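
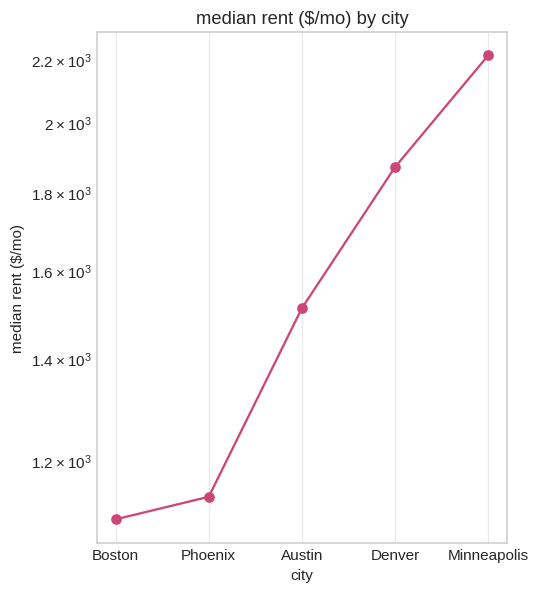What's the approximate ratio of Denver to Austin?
Denver ≈ 1900, Austin ≈ 1500; 1900/1500 ≈ 1.27.

≈ 1.27×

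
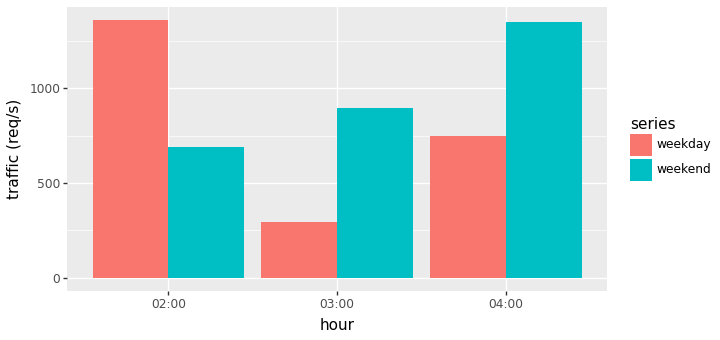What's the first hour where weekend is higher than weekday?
03:00

02:00: weekend ≈ 600 vs weekday ≈ 1400 (not yet); 03:00: weekend ≈ 800 vs weekday ≈ 200 (first crossover).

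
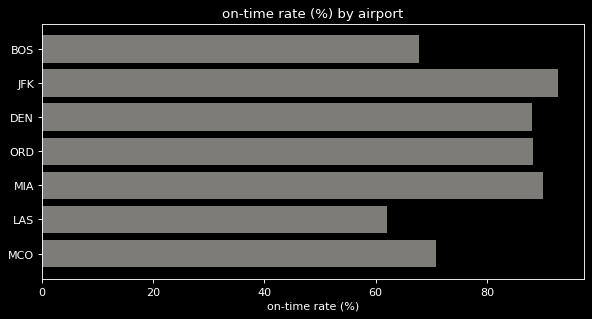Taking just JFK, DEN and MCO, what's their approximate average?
≈ 83

(90 + 90 + 70) / 3 ≈ 83.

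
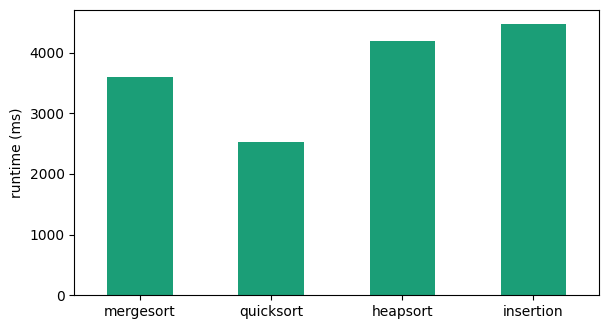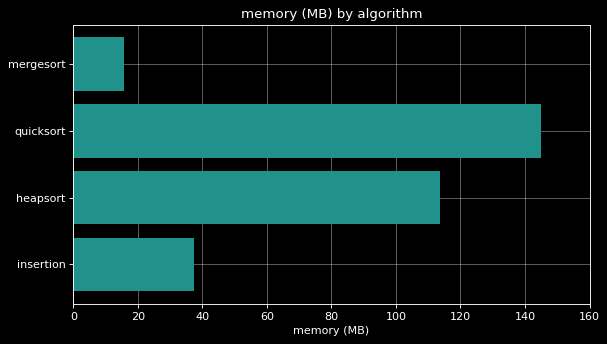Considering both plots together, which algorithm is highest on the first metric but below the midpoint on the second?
insertion

Chart 2 median memory (MB) ≈ 80; below-median algorithms: mergesort, insertion. Among those, insertion has the highest runtime (ms) (≈ 4500).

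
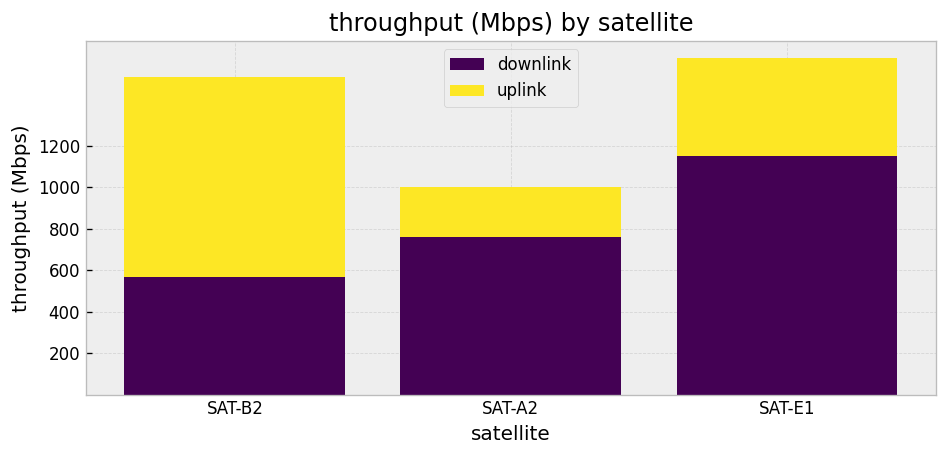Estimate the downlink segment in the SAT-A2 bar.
downlink top ≈ 800, bottom ≈ 0; segment ≈ 800.

≈ 800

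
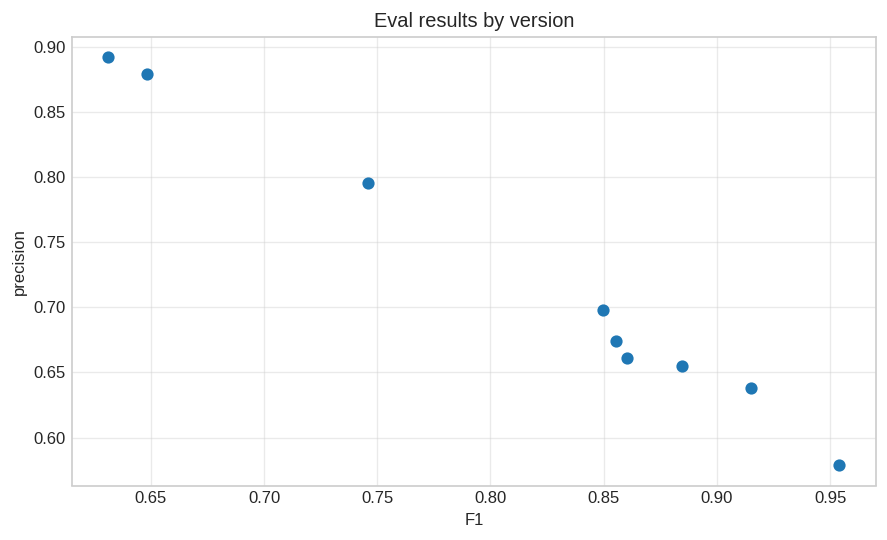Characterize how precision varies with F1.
negative, strong

Points are negatively correlated; strong (|r| ≈ 1.0).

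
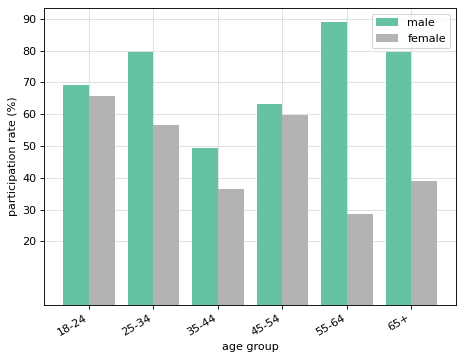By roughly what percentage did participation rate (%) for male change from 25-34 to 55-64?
≈ +12.5%

25-34 ≈ 80, 55-64 ≈ 90; (90 − 80) / 80 ≈ +12.5%.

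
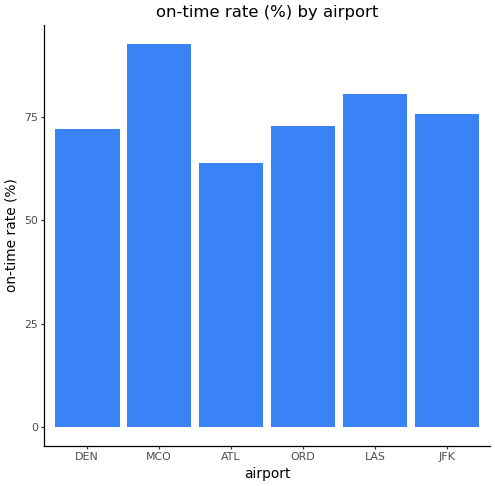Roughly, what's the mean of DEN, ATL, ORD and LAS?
≈ 70

(70 + 60 + 70 + 80) / 4 ≈ 70.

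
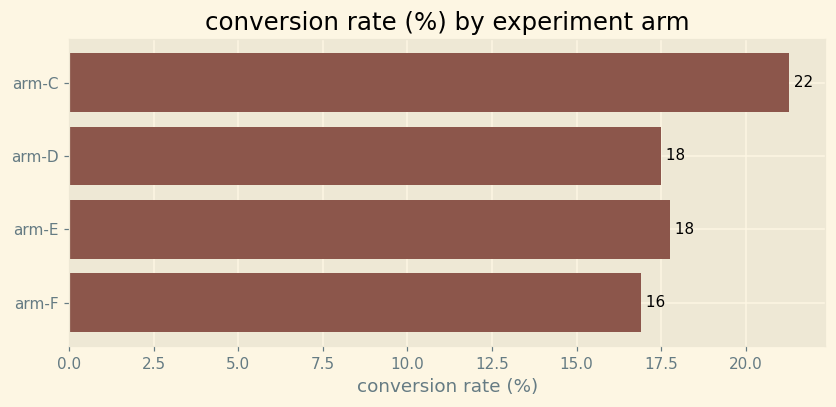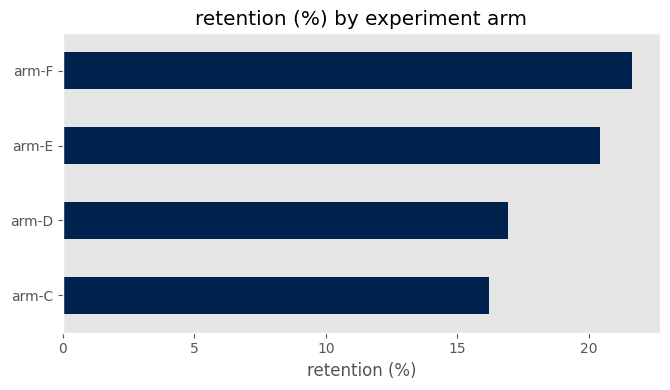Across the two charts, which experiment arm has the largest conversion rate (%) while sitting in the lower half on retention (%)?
Chart 2 median retention (%) ≈ 18; below-median experiment arms: arm-C, arm-D. Among those, arm-C has the highest conversion rate (%) (≈ 22).

arm-C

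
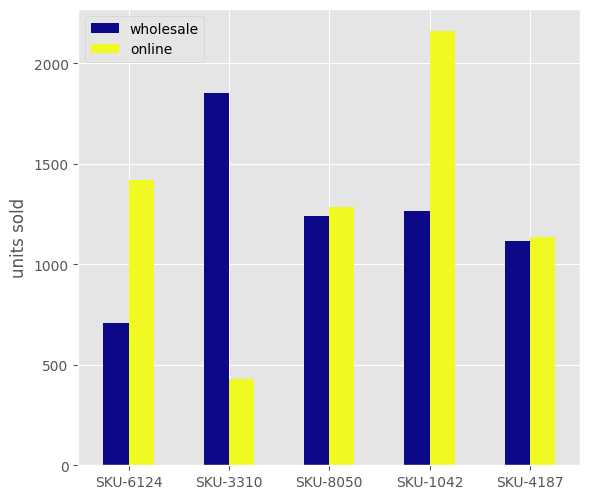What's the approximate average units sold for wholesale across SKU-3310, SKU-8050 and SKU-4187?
(1800 + 1200 + 1200) / 3 ≈ 1400.

≈ 1400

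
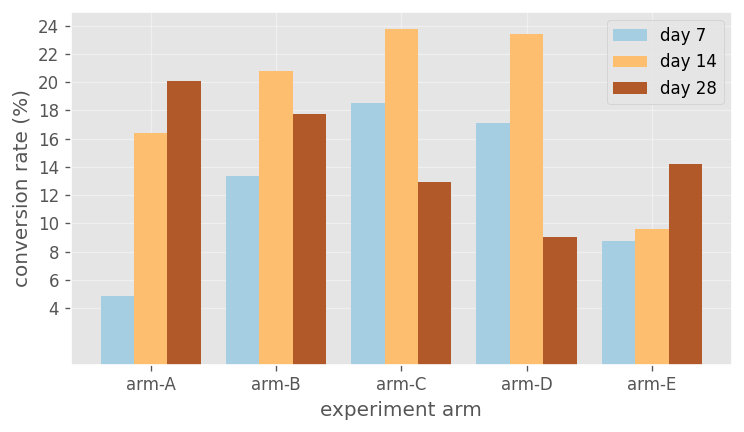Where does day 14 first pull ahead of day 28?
arm-B

arm-A: day 14 ≈ 16 vs day 28 ≈ 20 (not yet); arm-B: day 14 ≈ 20 vs day 28 ≈ 18 (first crossover).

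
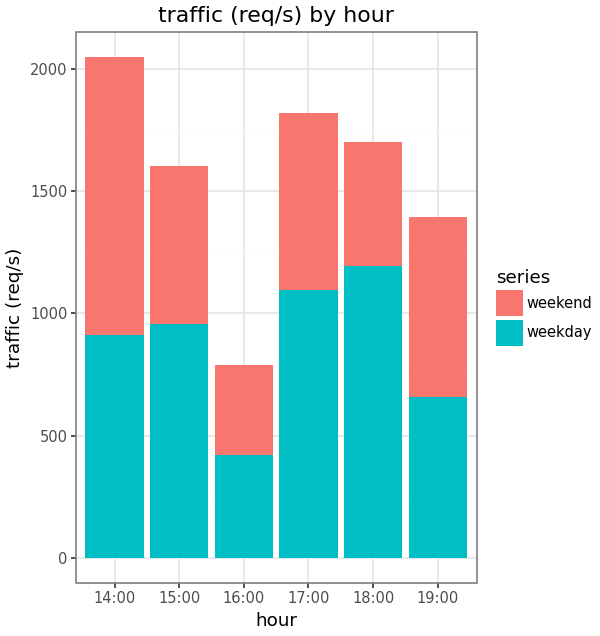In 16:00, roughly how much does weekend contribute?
≈ 400

weekend top ≈ 800, bottom ≈ 400; segment ≈ 400.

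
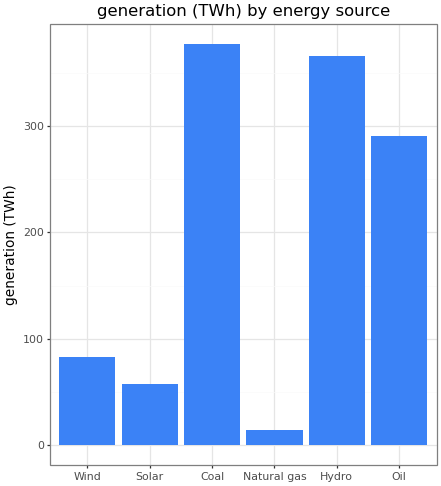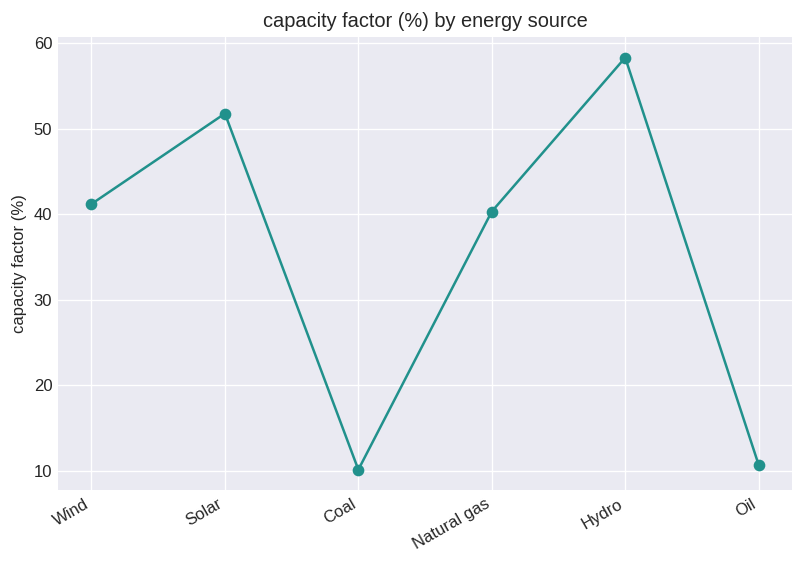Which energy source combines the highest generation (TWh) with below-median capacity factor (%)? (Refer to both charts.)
Coal

Chart 2 median capacity factor (%) ≈ 40; below-median energy sources: Coal, Natural gas, Oil. Among those, Coal has the highest generation (TWh) (≈ 400).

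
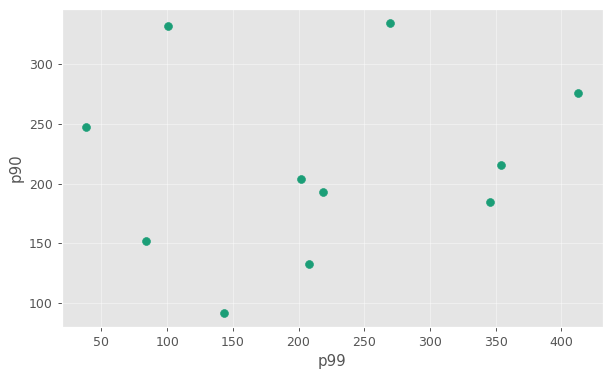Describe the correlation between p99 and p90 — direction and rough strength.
Points are roughly uncorrelated; weak (|r| ≈ 0.1).

no clear correlation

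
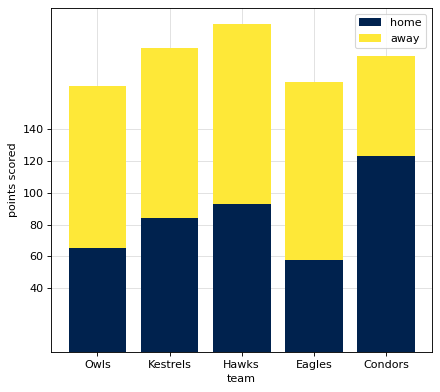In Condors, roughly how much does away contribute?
≈ 60

away top ≈ 180, bottom ≈ 120; segment ≈ 60.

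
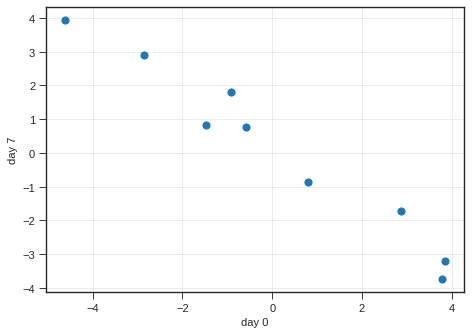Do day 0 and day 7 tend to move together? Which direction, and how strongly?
negative, strong

Points are negatively correlated; strong (|r| ≈ 1.0).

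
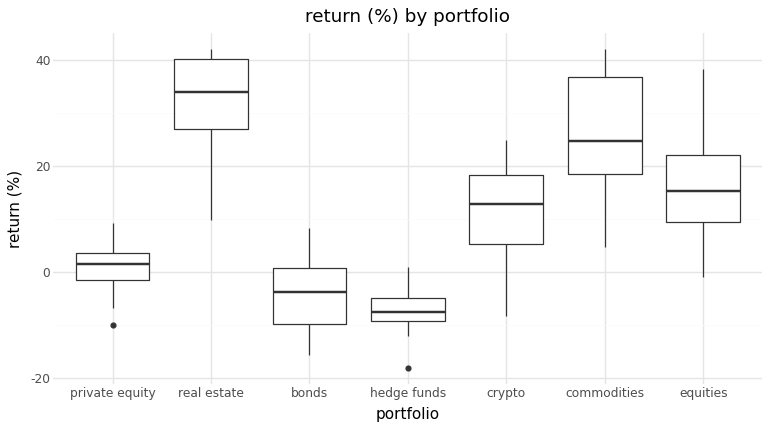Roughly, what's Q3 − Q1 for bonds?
Q3 ≈ 0, Q1 ≈ -10; IQR ≈ 10.

≈ 10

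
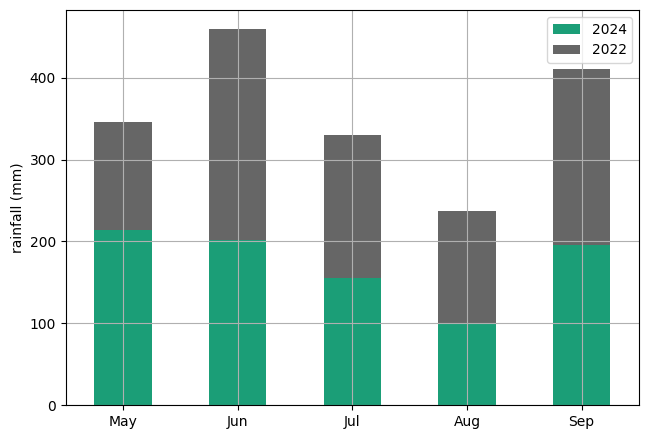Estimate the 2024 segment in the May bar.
2024 top ≈ 200, bottom ≈ 0; segment ≈ 200.

≈ 200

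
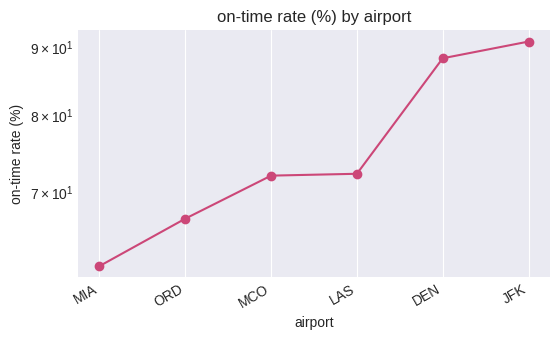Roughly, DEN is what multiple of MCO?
≈ 1.29×

DEN ≈ 90, MCO ≈ 70; 90/70 ≈ 1.29.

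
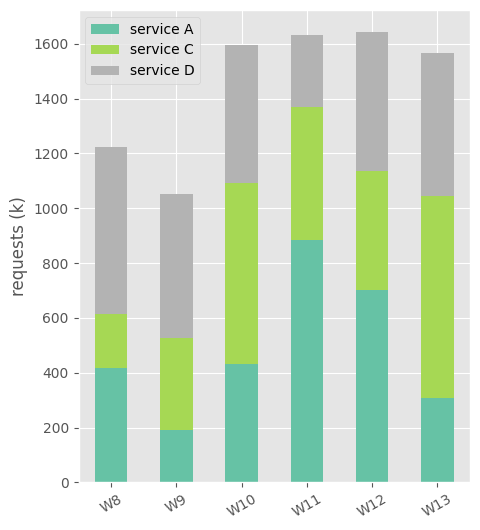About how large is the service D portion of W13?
≈ 600

service D top ≈ 1600, bottom ≈ 1000; segment ≈ 600.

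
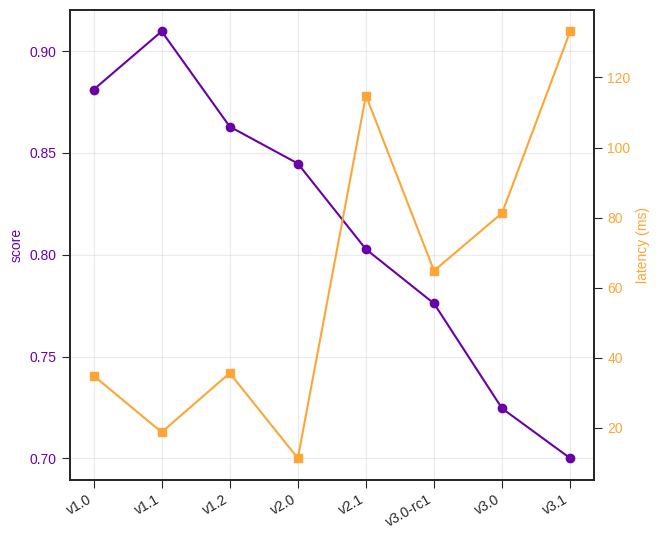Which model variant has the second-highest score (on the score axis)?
Top 3 (on the score axis): v1.1 ≈ 0.90, v1.0 ≈ 0.88, v1.2 ≈ 0.86.

v1.0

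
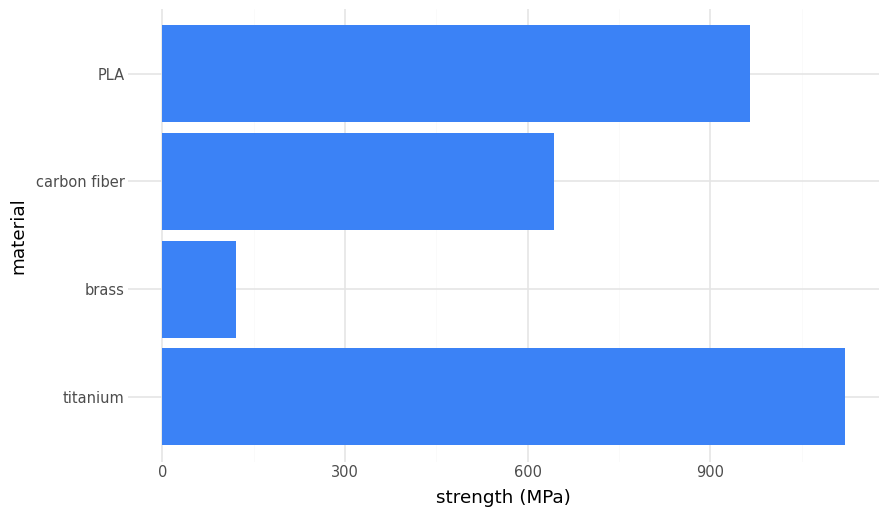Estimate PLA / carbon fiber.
≈ 1.67×

PLA ≈ 1000, carbon fiber ≈ 600; 1000/600 ≈ 1.67.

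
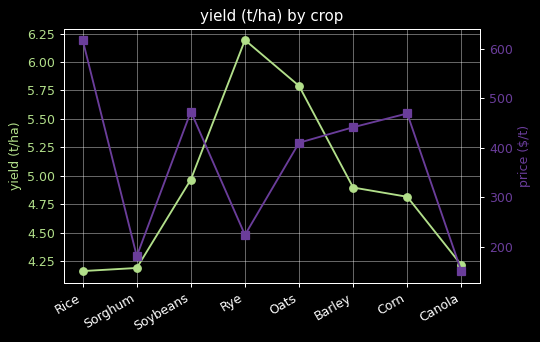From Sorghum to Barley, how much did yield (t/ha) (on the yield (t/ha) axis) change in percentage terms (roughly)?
≈ +14.3%

Sorghum ≈ 4.2, Barley ≈ 4.8; (4.8 − 4.2) / 4.2 ≈ +14.3%.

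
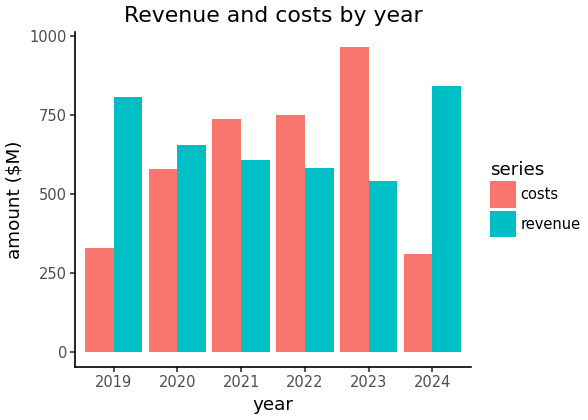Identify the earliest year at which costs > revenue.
2021

2020: costs ≈ 600 vs revenue ≈ 700 (not yet); 2021: costs ≈ 700 vs revenue ≈ 600 (first crossover).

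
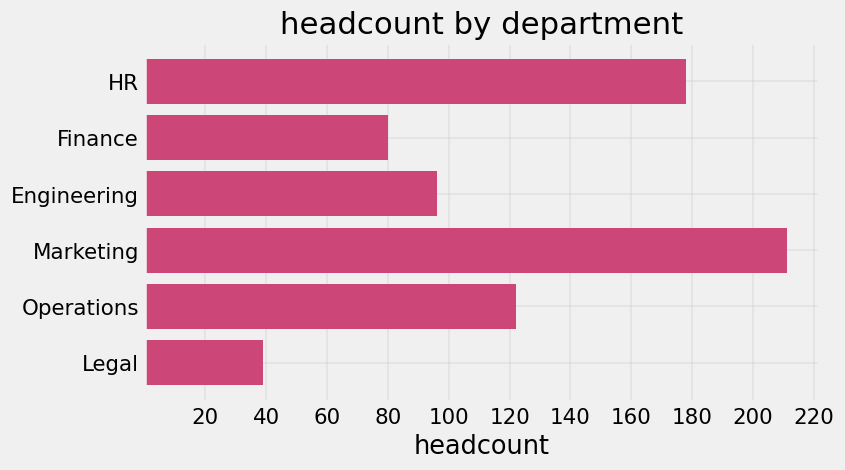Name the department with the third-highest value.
Top 4: Marketing ≈ 220, HR ≈ 180, Operations ≈ 120, Engineering ≈ 100.

Operations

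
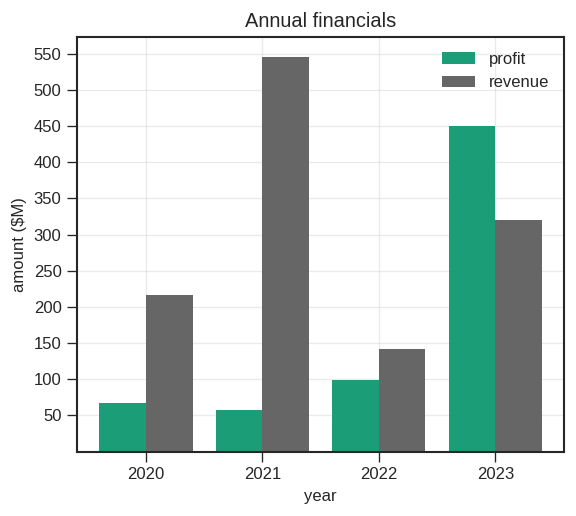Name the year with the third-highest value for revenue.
2020

Top 4 for revenue: 2021 ≈ 550, 2023 ≈ 300, 2020 ≈ 200, 2022 ≈ 150.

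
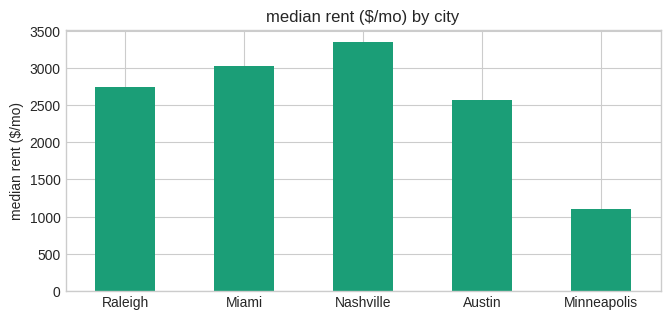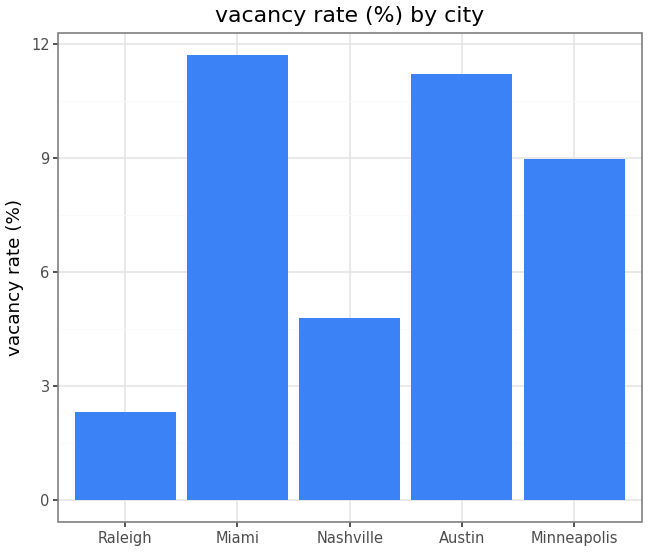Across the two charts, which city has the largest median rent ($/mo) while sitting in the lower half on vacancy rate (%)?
Nashville

Chart 2 median vacancy rate (%) ≈ 8; below-median cities: Raleigh, Nashville. Among those, Nashville has the highest median rent ($/mo) (≈ 3500).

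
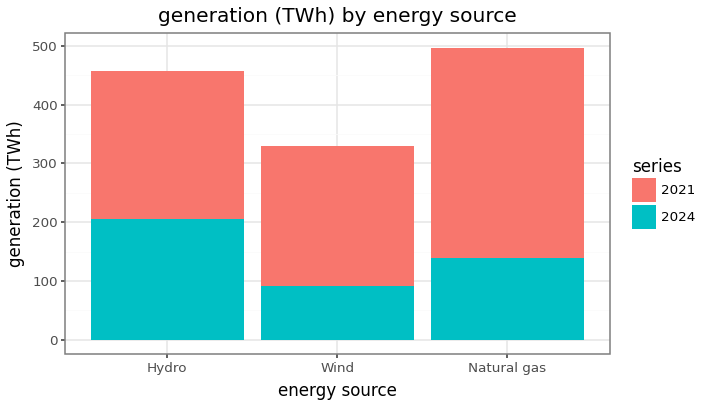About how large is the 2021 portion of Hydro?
2021 top ≈ 450, bottom ≈ 200; segment ≈ 250.

≈ 250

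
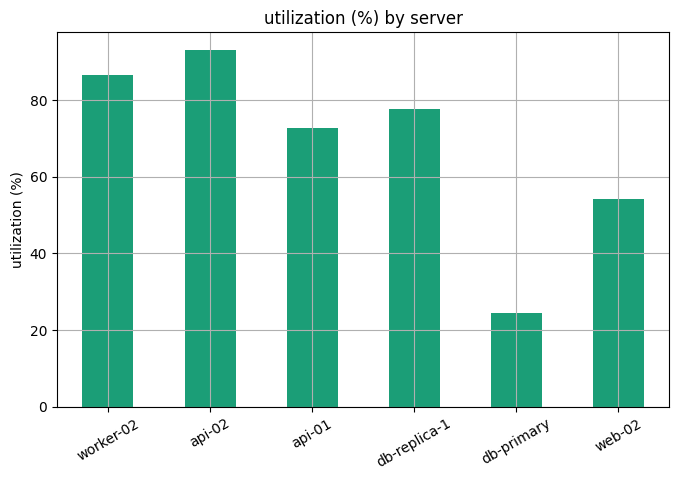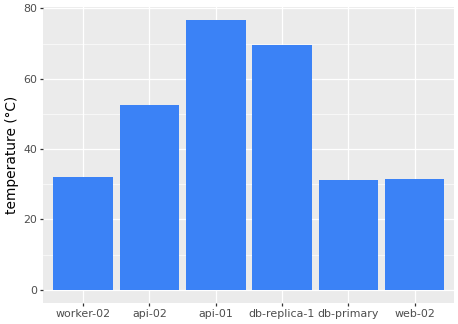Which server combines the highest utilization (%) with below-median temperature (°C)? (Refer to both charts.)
worker-02

Chart 2 median temperature (°C) ≈ 40; below-median servers: worker-02, db-primary, web-02. Among those, worker-02 has the highest utilization (%) (≈ 90).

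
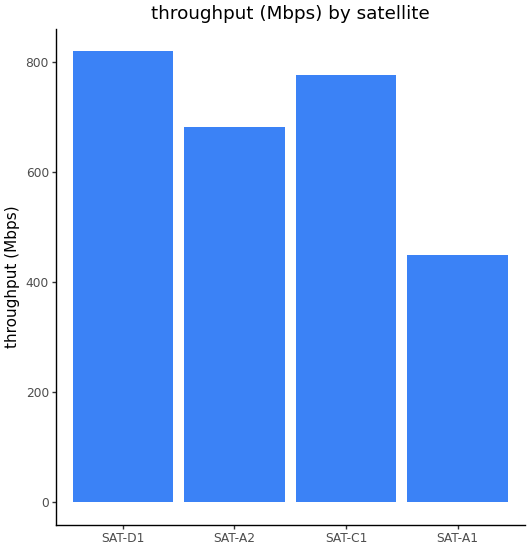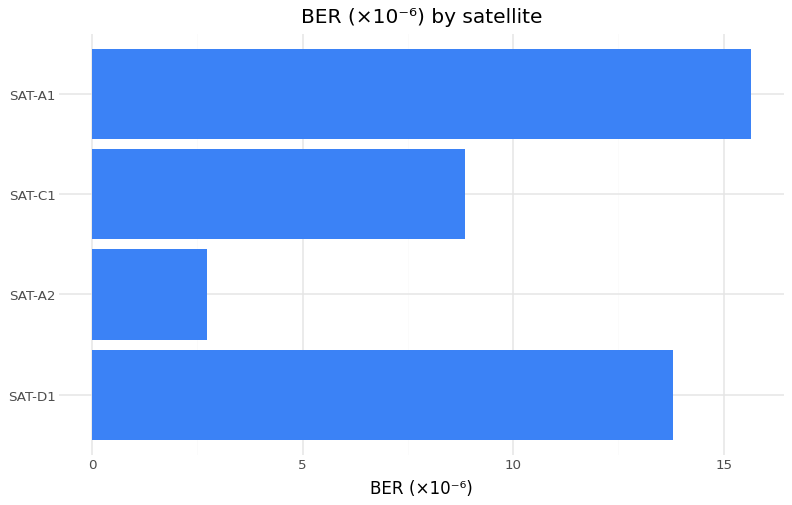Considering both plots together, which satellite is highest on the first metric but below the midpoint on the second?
SAT-C1

Chart 2 median BER (×10⁻⁶) ≈ 12; below-median satellites: SAT-A2, SAT-C1. Among those, SAT-C1 has the highest throughput (Mbps) (≈ 800).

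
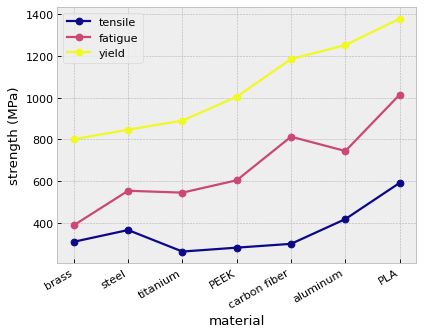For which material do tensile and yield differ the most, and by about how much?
carbon fiber, ≈ 900 MPa

carbon fiber: tensile ≈ 300, yield ≈ 1200 → gap ≈ 900. Next-largest (aluminum) is only ≈ 800.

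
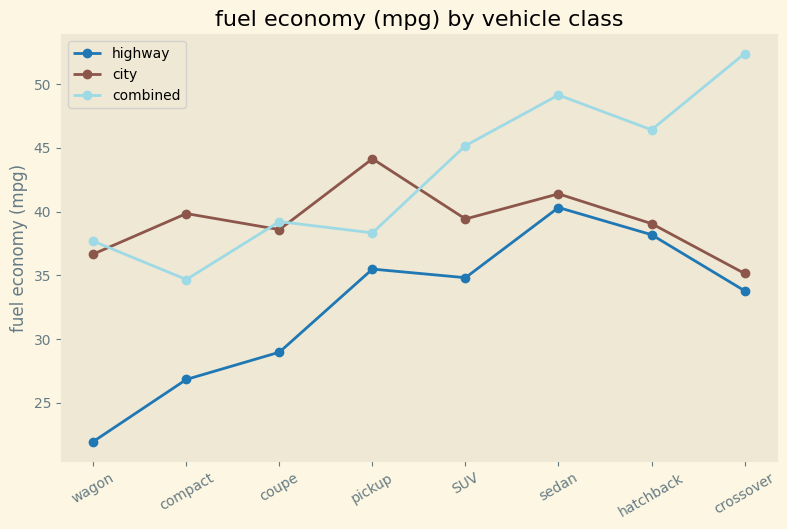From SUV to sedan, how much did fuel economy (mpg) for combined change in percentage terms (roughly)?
≈ +11.1%

SUV ≈ 45, sedan ≈ 50; (50 − 45) / 45 ≈ +11.1%.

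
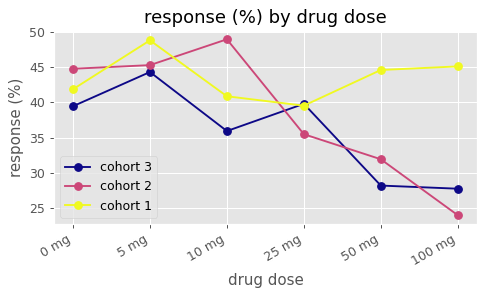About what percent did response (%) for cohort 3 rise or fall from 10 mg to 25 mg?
≈ +14.3%

10 mg ≈ 35, 25 mg ≈ 40; (40 − 35) / 35 ≈ +14.3%.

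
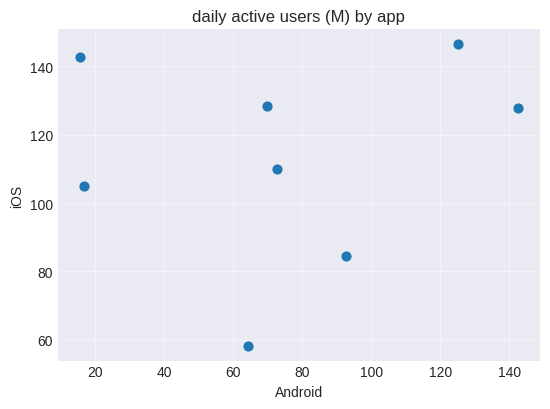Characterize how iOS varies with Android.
Points are roughly uncorrelated; weak (|r| ≈ 0.1).

no clear correlation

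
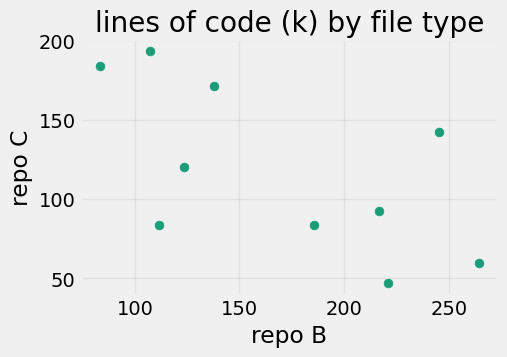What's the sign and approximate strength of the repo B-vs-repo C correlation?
Points are negatively correlated; moderate (|r| ≈ 0.6).

negative, moderate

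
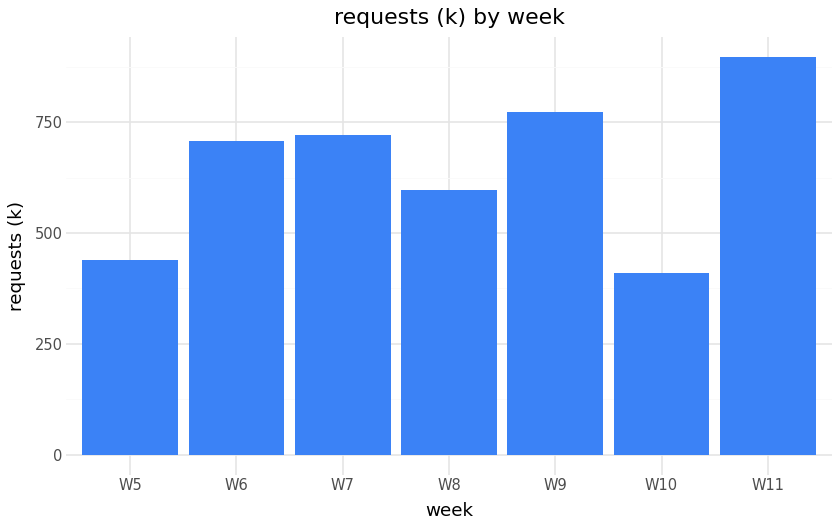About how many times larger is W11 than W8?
W11 ≈ 900, W8 ≈ 600; 900/600 ≈ 1.5.

≈ 1.5×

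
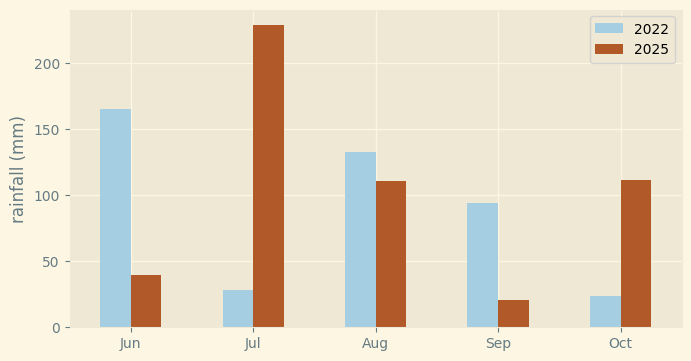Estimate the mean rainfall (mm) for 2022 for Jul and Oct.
(20 + 20) / 2 ≈ 20.

≈ 20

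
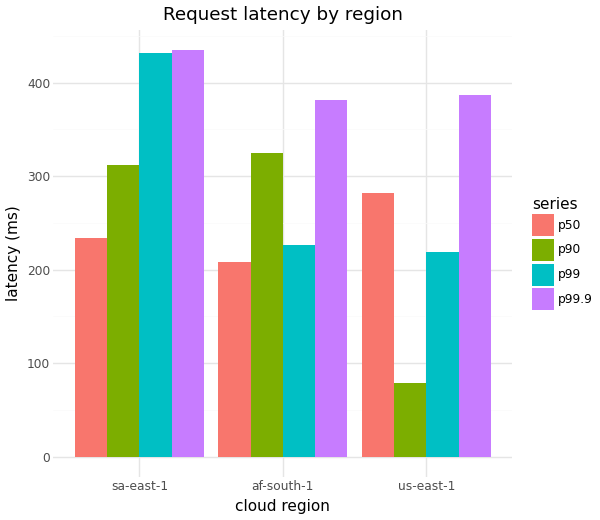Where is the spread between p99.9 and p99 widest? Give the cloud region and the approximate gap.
us-east-1: p99.9 ≈ 400, p99 ≈ 200 → gap ≈ 200. Next-largest (af-south-1) is only ≈ 150.

us-east-1, ≈ 200 ms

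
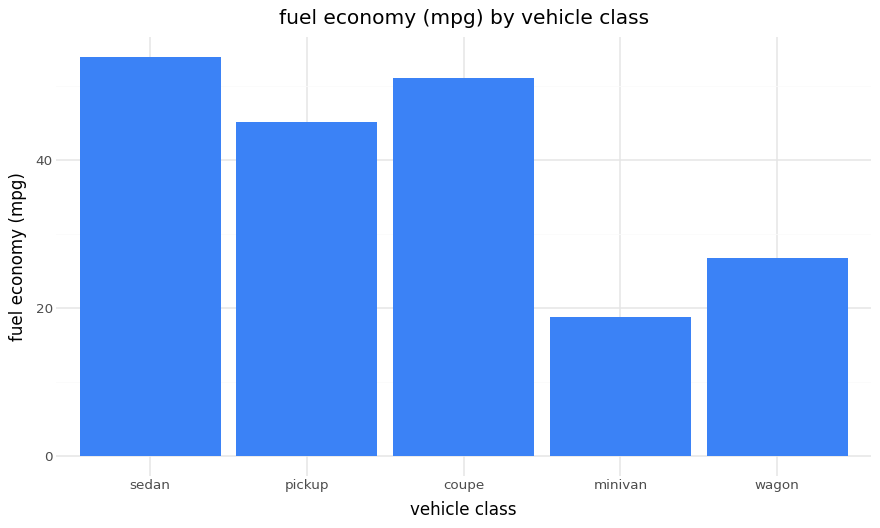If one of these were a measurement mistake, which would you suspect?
minivan

minivan ≈ 20; the rest sit between ≈ 25 and ≈ 55.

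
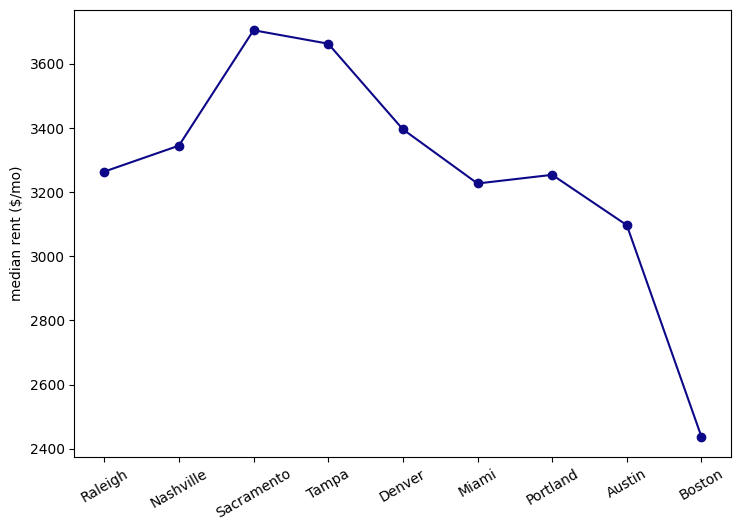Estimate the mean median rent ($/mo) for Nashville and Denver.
≈ 3400

(3400 + 3400) / 2 ≈ 3400.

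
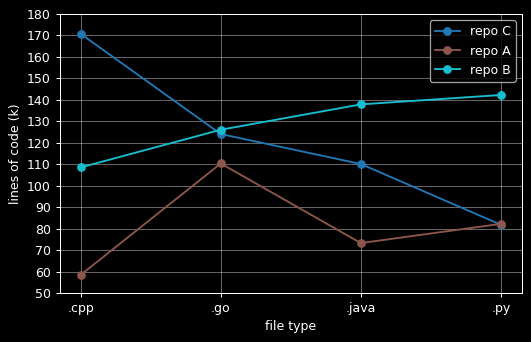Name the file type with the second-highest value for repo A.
.py

Top 3 for repo A: .go ≈ 110, .py ≈ 80, .java ≈ 70.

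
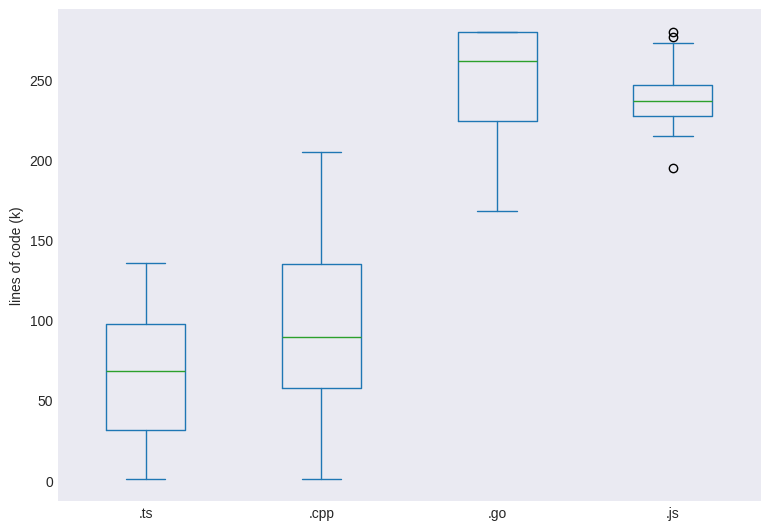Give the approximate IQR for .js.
Q3 ≈ 240, Q1 ≈ 220; IQR ≈ 20.

≈ 20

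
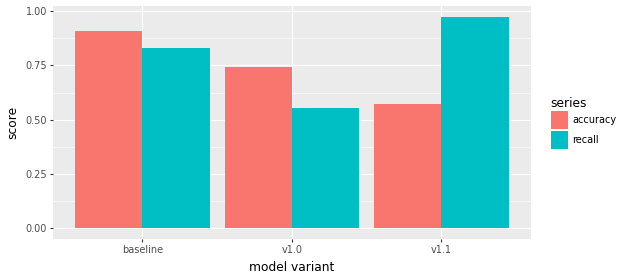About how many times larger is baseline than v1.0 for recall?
≈ 1.33×

baseline ≈ 0.8, v1.0 ≈ 0.6; 0.8/0.6 ≈ 1.33.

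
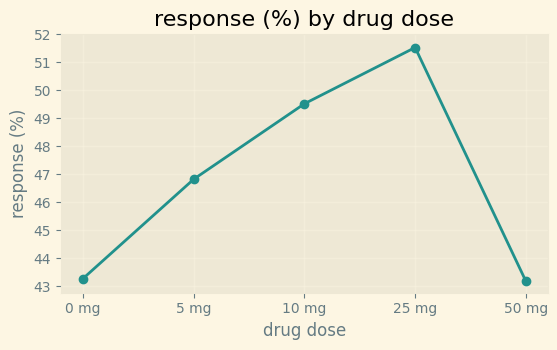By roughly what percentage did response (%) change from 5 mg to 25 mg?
≈ +10.6%

5 mg ≈ 47, 25 mg ≈ 52; (52 − 47) / 47 ≈ +10.6%.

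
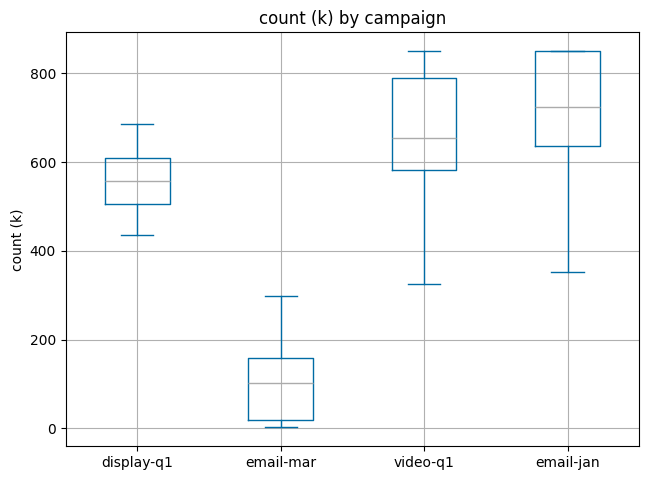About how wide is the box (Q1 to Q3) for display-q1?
Q3 ≈ 600, Q1 ≈ 500; IQR ≈ 100.

≈ 100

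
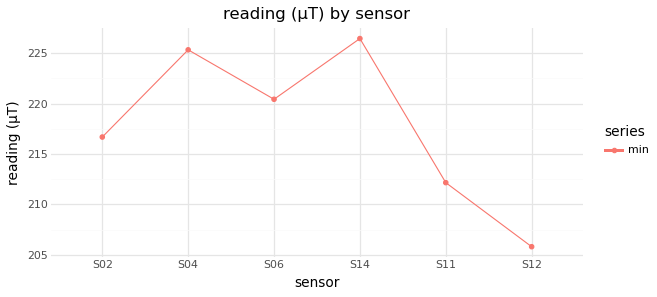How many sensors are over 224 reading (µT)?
Above 224: S04, S14.

2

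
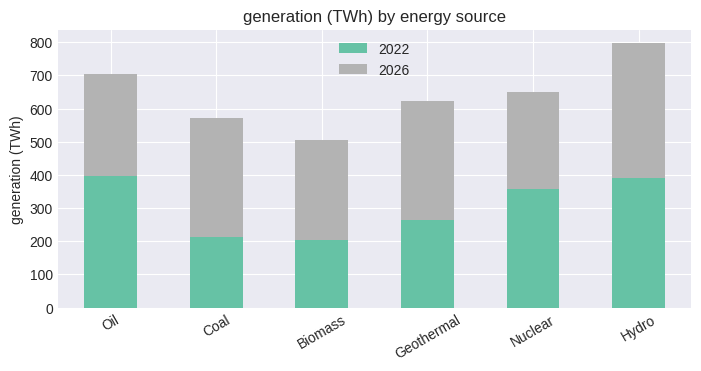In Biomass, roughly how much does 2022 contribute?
≈ 200

2022 top ≈ 200, bottom ≈ 0; segment ≈ 200.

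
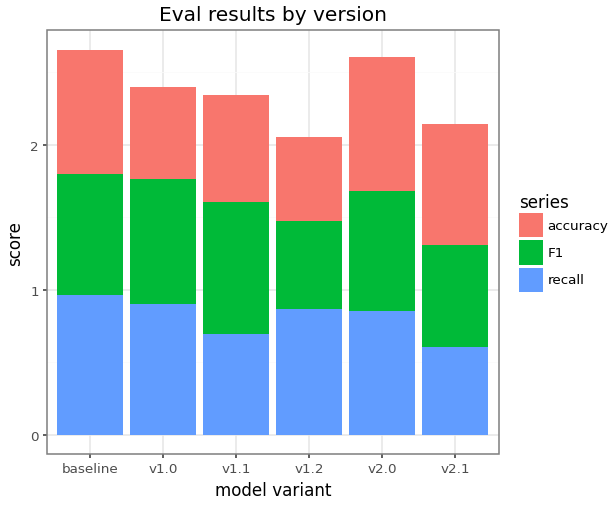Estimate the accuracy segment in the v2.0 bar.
accuracy top ≈ 2.5, bottom ≈ 1.5; segment ≈ 1.0.

≈ 1.0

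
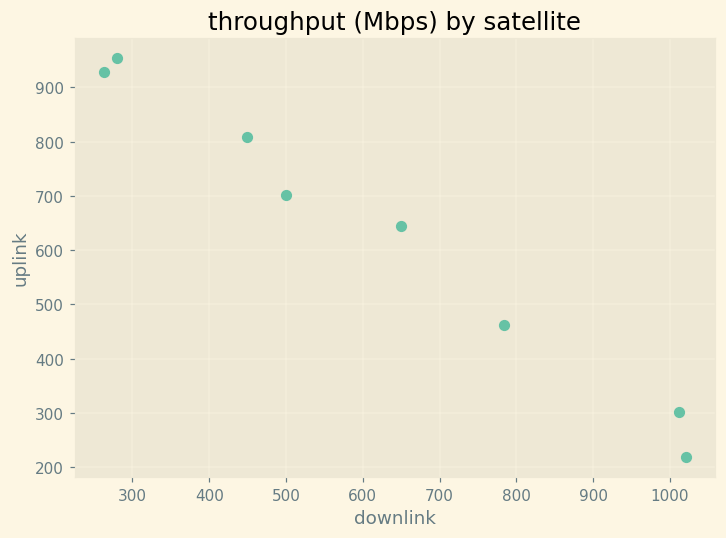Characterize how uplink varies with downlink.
negative, strong

Points are negatively correlated; strong (|r| ≈ 1.0).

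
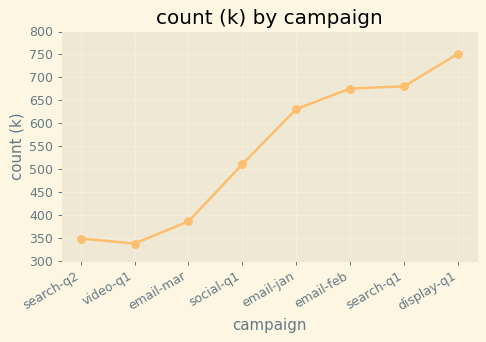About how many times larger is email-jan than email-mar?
email-jan ≈ 650, email-mar ≈ 400; 650/400 ≈ 1.62.

≈ 1.62×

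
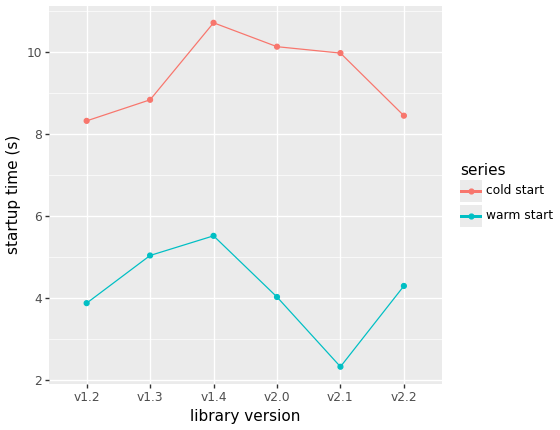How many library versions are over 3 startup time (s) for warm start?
Above 3: v1.2, v1.3, v1.4, v2.0, v2.2.

5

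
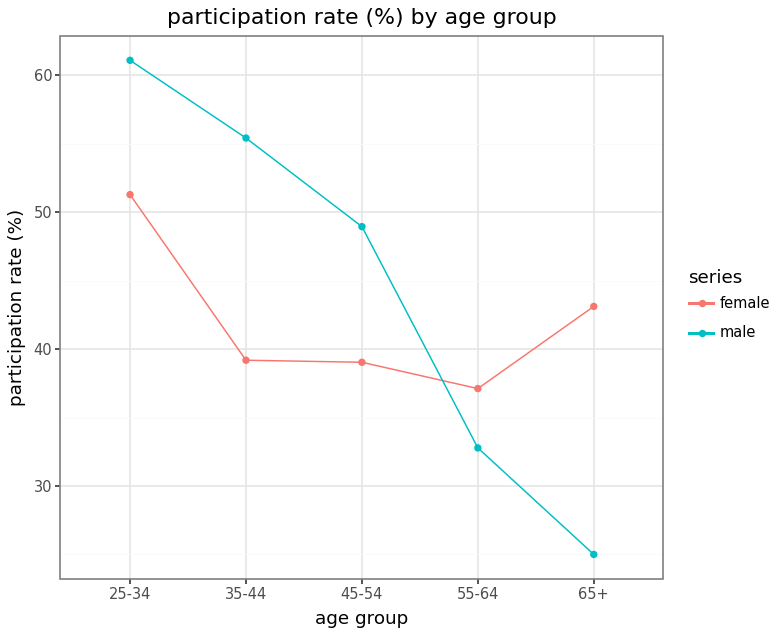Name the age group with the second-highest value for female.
65+

Top 3 for female: 25-34 ≈ 50, 65+ ≈ 45, 35-44 ≈ 40.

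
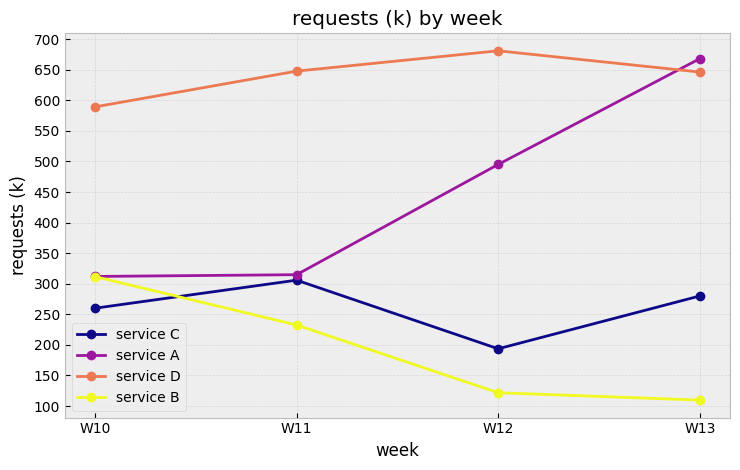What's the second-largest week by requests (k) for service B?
Top 3 for service B: W10 ≈ 300, W11 ≈ 250, W12 ≈ 100.

W11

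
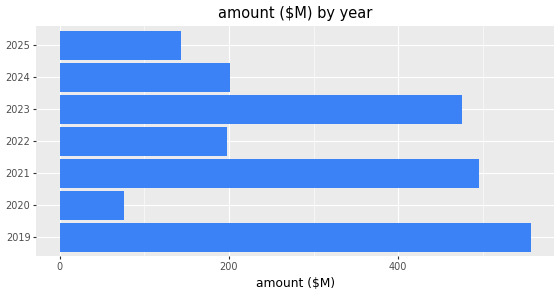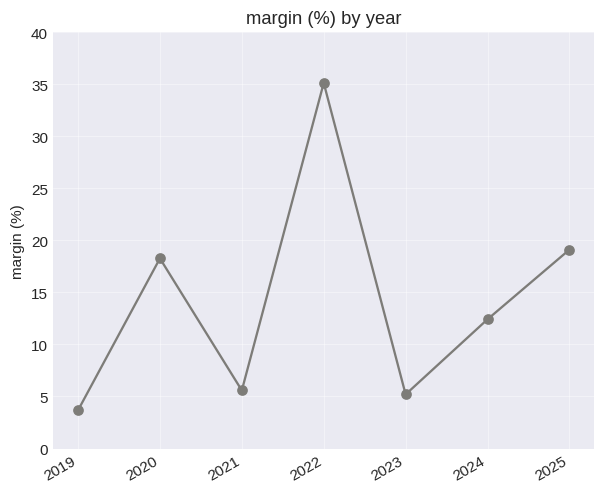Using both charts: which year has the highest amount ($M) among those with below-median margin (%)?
2019

Chart 2 median margin (%) ≈ 10; below-median years: 2019, 2021, 2023. Among those, 2019 has the highest amount ($M) (≈ 600).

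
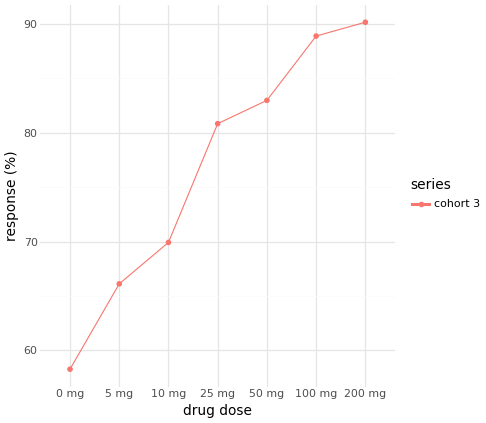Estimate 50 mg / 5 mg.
≈ 1.31×

50 mg ≈ 85, 5 mg ≈ 65; 85/65 ≈ 1.31.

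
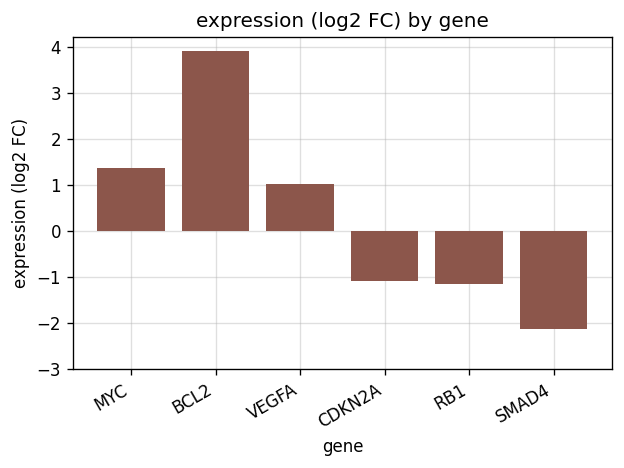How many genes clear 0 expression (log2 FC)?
Above 0: MYC, BCL2, VEGFA.

3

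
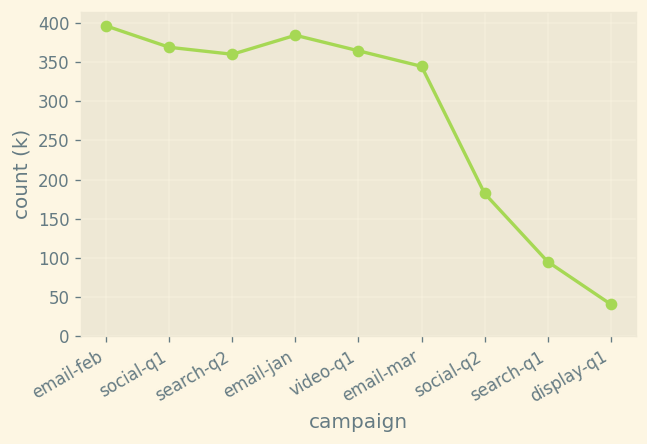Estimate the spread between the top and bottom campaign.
≈ 350

Max email-feb ≈ 400, min display-q1 ≈ 50; range ≈ 350.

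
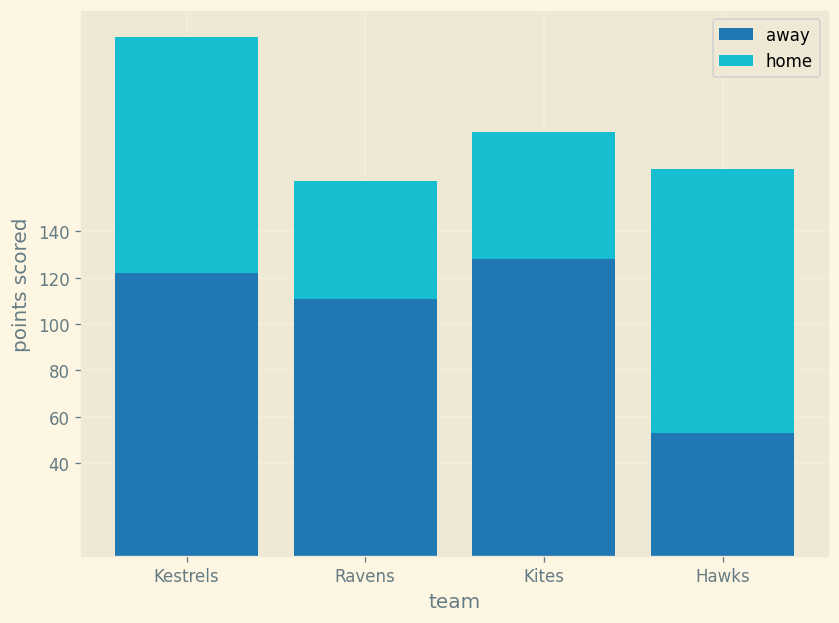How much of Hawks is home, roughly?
≈ 100

home top ≈ 160, bottom ≈ 60; segment ≈ 100.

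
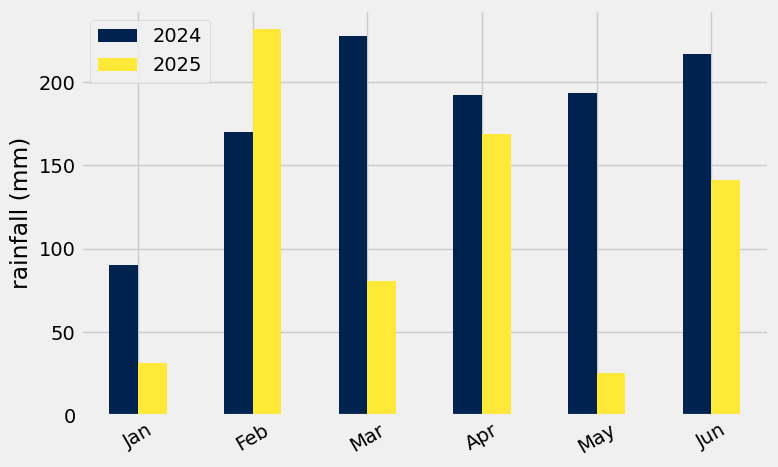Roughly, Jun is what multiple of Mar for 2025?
≈ 1.75×

Jun ≈ 140, Mar ≈ 80; 140/80 ≈ 1.75.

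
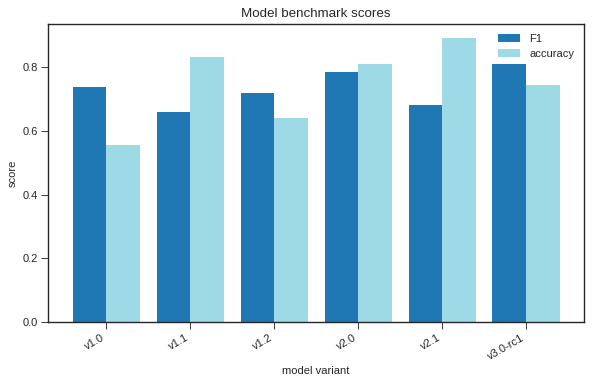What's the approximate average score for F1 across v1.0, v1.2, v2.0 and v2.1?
≈ 0.73

(0.7 + 0.7 + 0.8 + 0.7) / 4 ≈ 0.73.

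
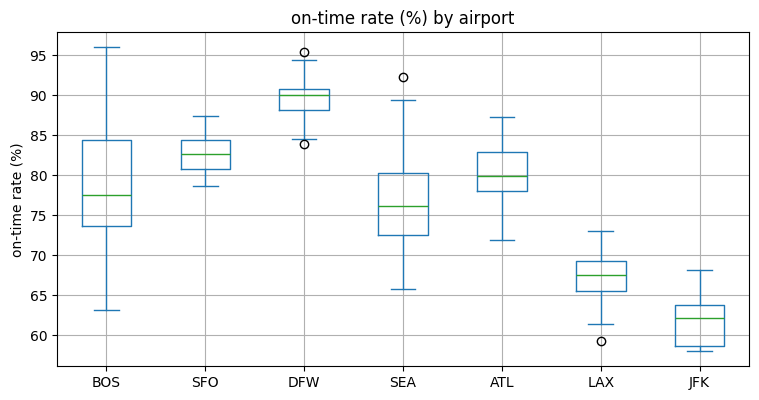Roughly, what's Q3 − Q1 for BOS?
≈ 10

Q3 ≈ 85, Q1 ≈ 75; IQR ≈ 10.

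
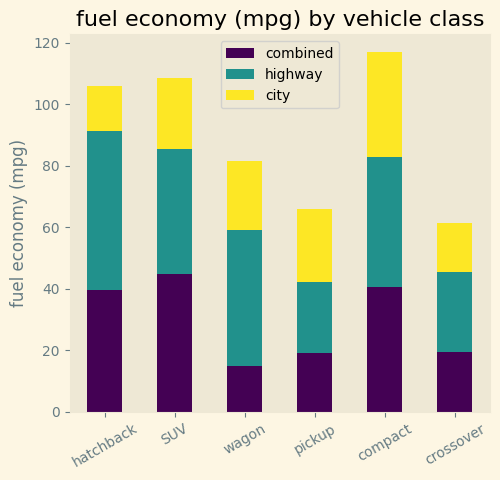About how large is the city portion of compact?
city top ≈ 120, bottom ≈ 80; segment ≈ 40.

≈ 40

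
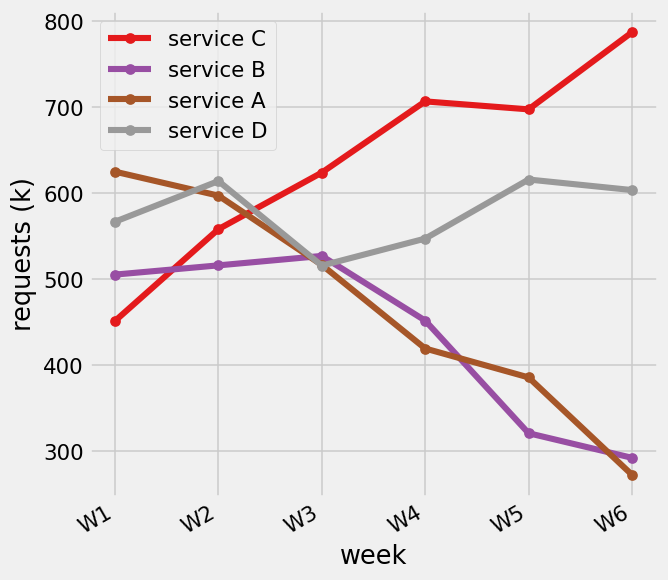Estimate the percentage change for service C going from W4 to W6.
≈ +14.3%

W4 ≈ 700, W6 ≈ 800; (800 − 700) / 700 ≈ +14.3%.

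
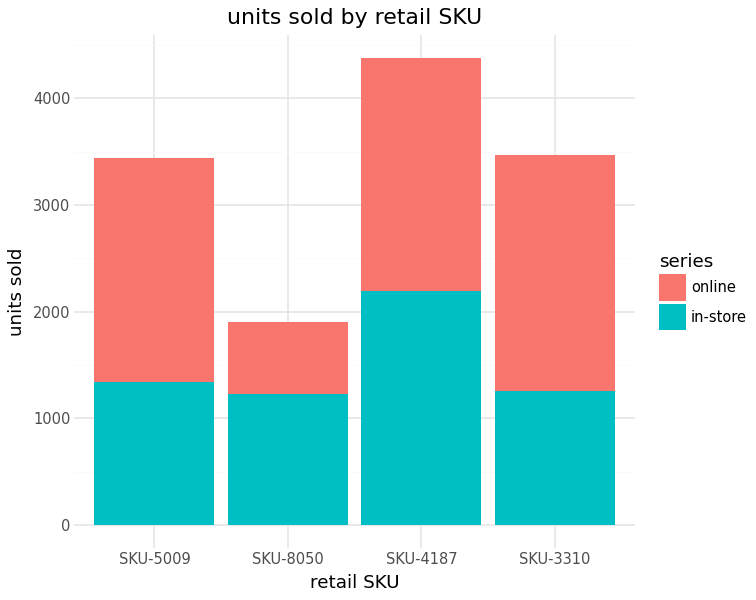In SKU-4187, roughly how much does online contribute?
online top ≈ 4500, bottom ≈ 2000; segment ≈ 2500.

≈ 2500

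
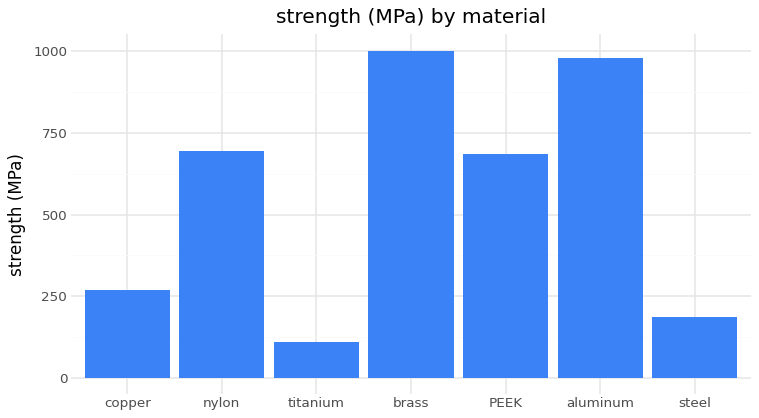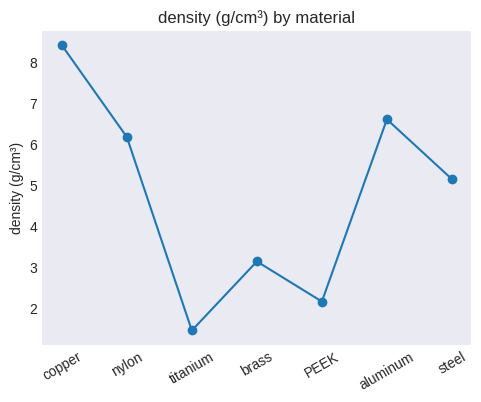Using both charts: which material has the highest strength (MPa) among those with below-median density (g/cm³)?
brass

Chart 2 median density (g/cm³) ≈ 5; below-median materials: titanium, brass, PEEK. Among those, brass has the highest strength (MPa) (≈ 1000).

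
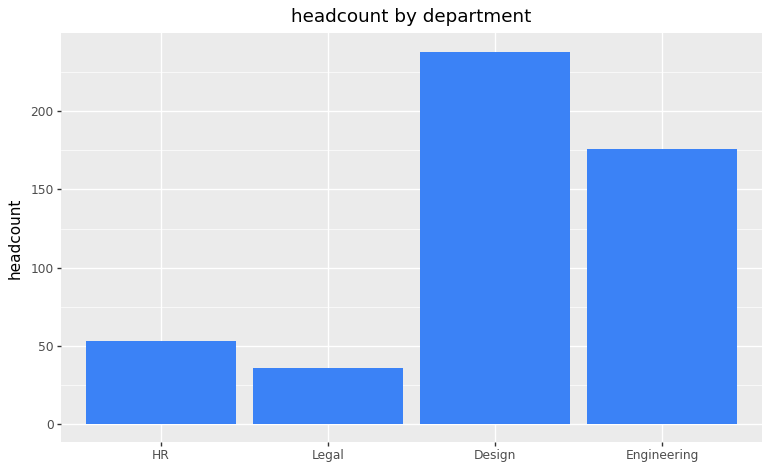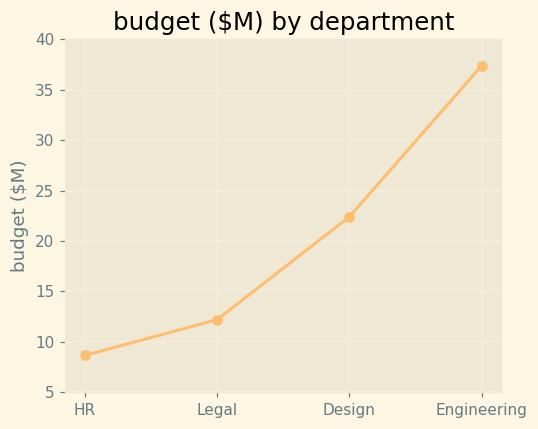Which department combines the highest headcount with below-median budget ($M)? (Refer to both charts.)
Chart 2 median budget ($M) ≈ 15; below-median departments: HR, Legal. Among those, HR has the highest headcount (≈ 50).

HR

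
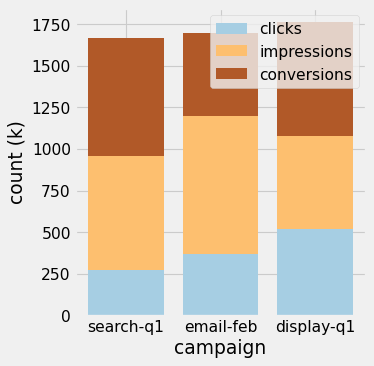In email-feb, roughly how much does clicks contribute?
clicks top ≈ 400, bottom ≈ 0; segment ≈ 400.

≈ 400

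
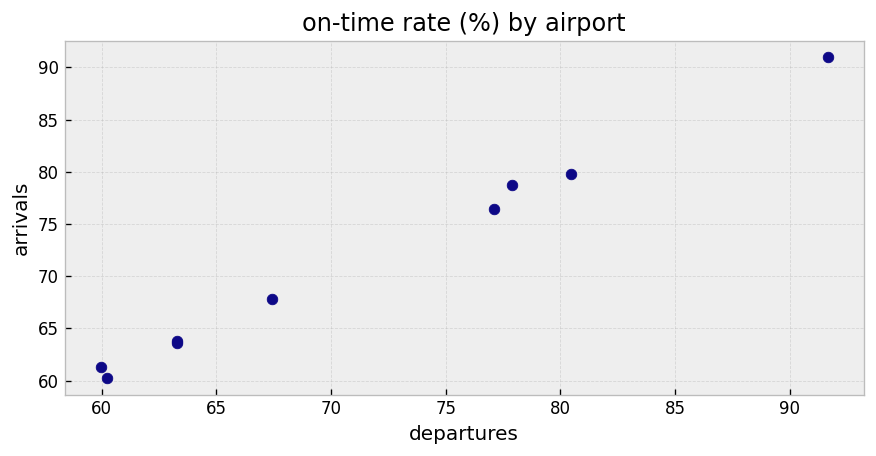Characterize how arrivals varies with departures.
Points are positively correlated; strong (|r| ≈ 1.0).

positive, strong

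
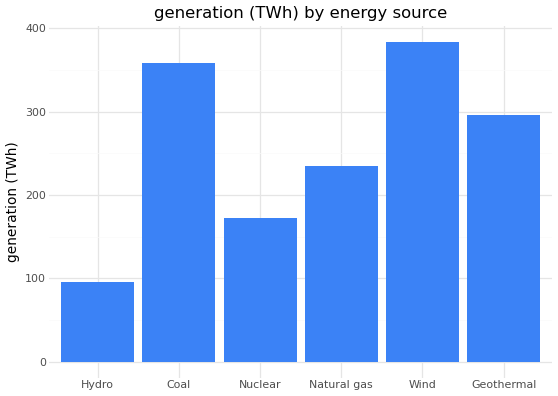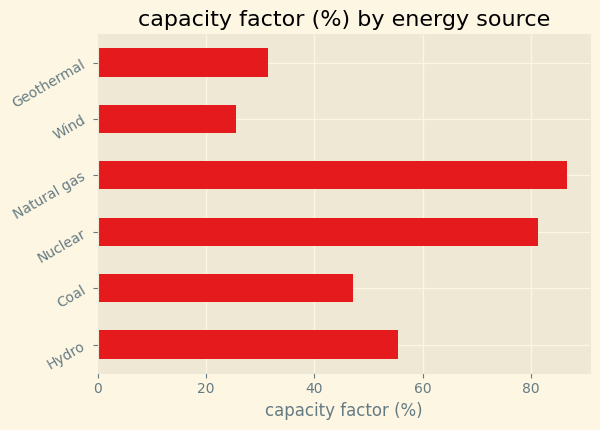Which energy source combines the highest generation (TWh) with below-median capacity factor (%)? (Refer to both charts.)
Chart 2 median capacity factor (%) ≈ 50; below-median energy sources: Coal, Wind, Geothermal. Among those, Wind has the highest generation (TWh) (≈ 400).

Wind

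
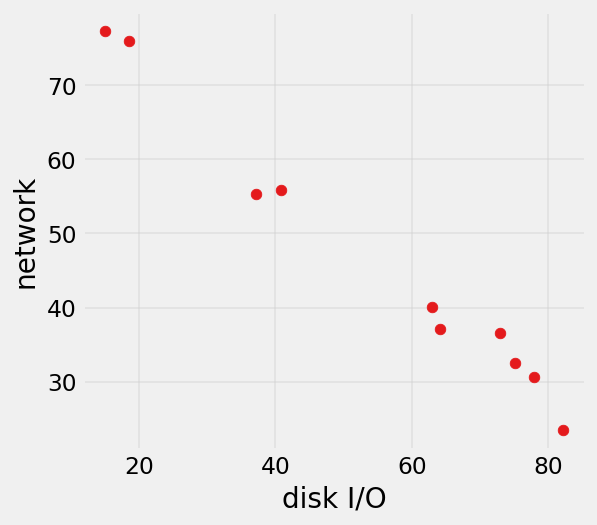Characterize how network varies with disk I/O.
negative, strong

Points are negatively correlated; strong (|r| ≈ 1.0).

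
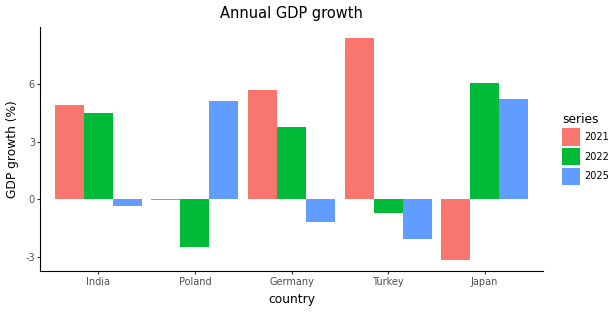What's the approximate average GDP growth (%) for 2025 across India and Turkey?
(0 + -2) / 2 ≈ -1.

≈ -1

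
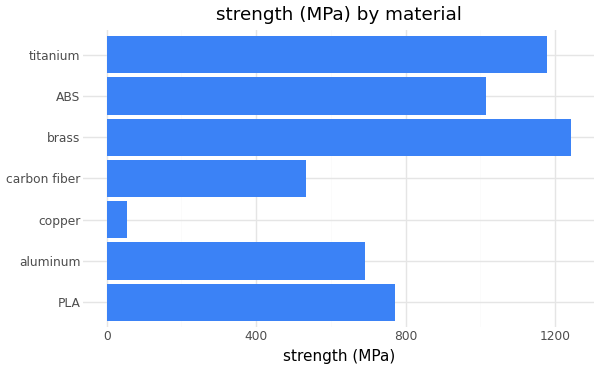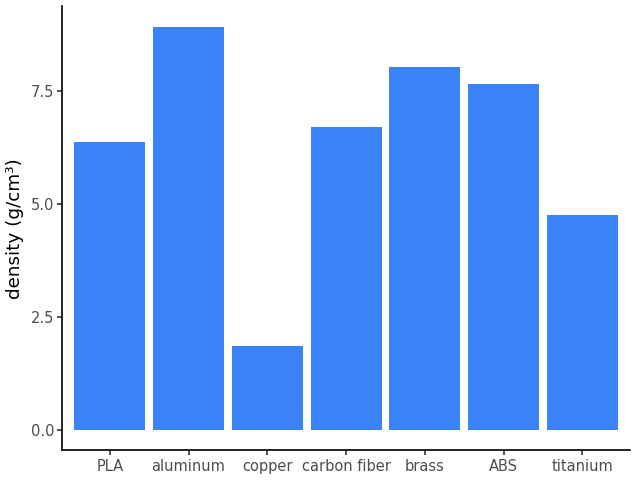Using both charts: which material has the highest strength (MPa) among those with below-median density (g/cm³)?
Chart 2 median density (g/cm³) ≈ 7; below-median materials: PLA, copper, titanium. Among those, titanium has the highest strength (MPa) (≈ 1200).

titanium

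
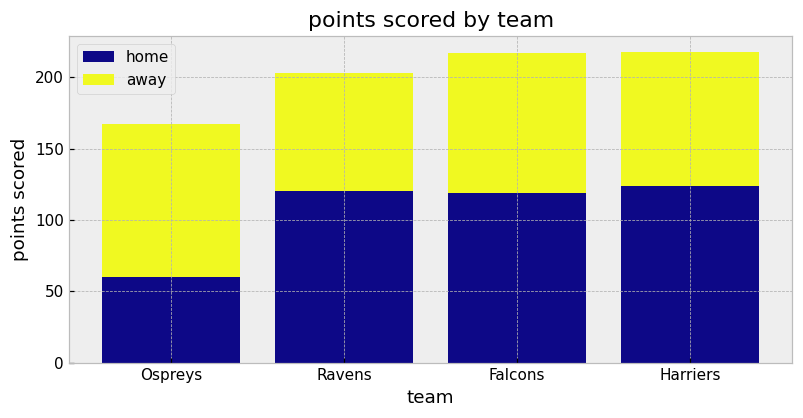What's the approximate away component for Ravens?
≈ 80

away top ≈ 200, bottom ≈ 120; segment ≈ 80.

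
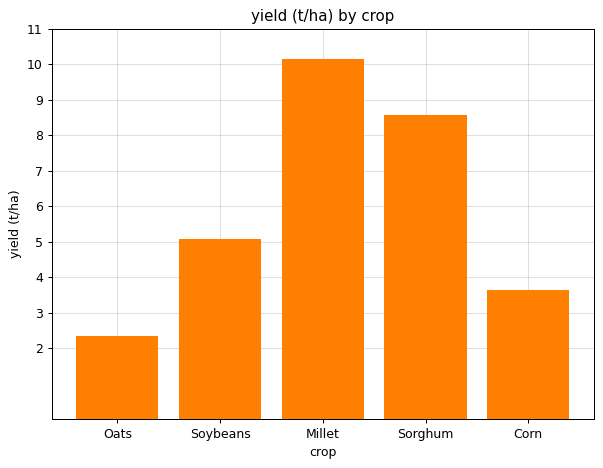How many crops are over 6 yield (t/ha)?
2

Above 6: Millet, Sorghum.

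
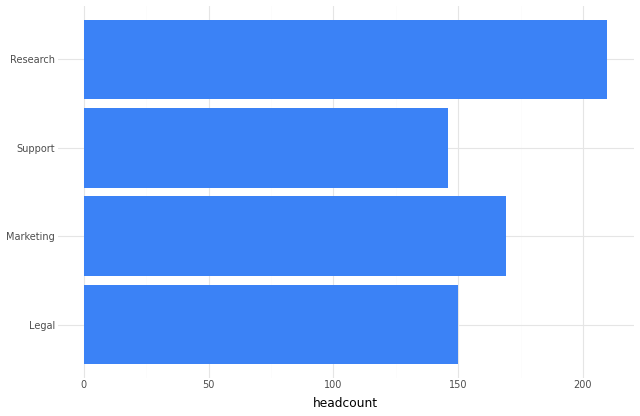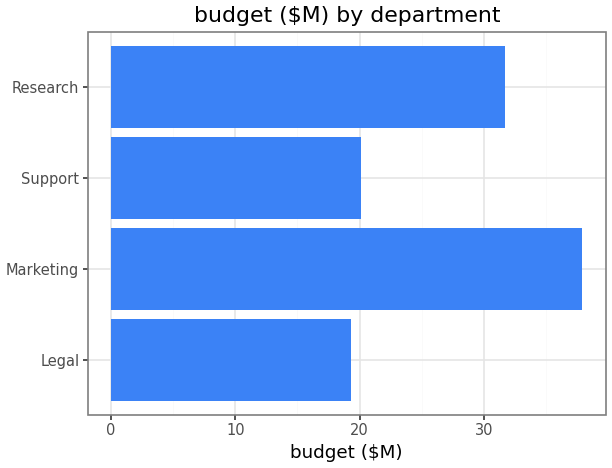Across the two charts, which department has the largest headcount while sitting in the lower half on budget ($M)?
Legal

Chart 2 median budget ($M) ≈ 25; below-median departments: Legal, Support. Among those, Legal has the highest headcount (≈ 160).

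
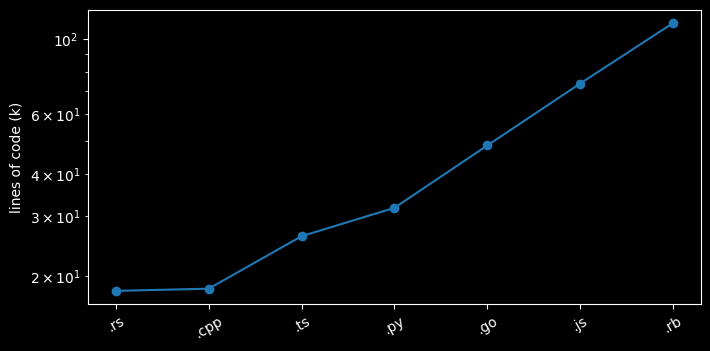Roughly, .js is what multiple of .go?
≈ 1.4×

.js ≈ 70, .go ≈ 50; 70/50 ≈ 1.4.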